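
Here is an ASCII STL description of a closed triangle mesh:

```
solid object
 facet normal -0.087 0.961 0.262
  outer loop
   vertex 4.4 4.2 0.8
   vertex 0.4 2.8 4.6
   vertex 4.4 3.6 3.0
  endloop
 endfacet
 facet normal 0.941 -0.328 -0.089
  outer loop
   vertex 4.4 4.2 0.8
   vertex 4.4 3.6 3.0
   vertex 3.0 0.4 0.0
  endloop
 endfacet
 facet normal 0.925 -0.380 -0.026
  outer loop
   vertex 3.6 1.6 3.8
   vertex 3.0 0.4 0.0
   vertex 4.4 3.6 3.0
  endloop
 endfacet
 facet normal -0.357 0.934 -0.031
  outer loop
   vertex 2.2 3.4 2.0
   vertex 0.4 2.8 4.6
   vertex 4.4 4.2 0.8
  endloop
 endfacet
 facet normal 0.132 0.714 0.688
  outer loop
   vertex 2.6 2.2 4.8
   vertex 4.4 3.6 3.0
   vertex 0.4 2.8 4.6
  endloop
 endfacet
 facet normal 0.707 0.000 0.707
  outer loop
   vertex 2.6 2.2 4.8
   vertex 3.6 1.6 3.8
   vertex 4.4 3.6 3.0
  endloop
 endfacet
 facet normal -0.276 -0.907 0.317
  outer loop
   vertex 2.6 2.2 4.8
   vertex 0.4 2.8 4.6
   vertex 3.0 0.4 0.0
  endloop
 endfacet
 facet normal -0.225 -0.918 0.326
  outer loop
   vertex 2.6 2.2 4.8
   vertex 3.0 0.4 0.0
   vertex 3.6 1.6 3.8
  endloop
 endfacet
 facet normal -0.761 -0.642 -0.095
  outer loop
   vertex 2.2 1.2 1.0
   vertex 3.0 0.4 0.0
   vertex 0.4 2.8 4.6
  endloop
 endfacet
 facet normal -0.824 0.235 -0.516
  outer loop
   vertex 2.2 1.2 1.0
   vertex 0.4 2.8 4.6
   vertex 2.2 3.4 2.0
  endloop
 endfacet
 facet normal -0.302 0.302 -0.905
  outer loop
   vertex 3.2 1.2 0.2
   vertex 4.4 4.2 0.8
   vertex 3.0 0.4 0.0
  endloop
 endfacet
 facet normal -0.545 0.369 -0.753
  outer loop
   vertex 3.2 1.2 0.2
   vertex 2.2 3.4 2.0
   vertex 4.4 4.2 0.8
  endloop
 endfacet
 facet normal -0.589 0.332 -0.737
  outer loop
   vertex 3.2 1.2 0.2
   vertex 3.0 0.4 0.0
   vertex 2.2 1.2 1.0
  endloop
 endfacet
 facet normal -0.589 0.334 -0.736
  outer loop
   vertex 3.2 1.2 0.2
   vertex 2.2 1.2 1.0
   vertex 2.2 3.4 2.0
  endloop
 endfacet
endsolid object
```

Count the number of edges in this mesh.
21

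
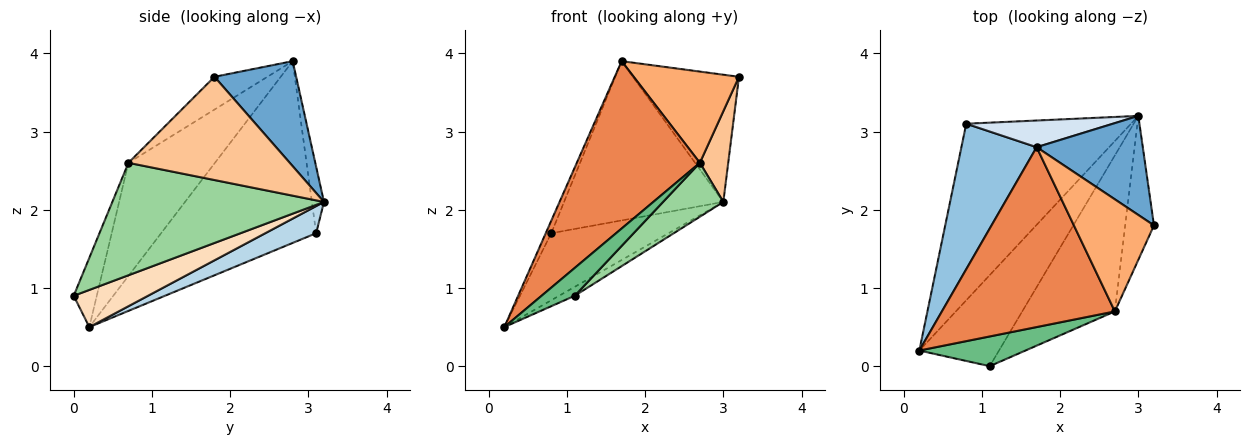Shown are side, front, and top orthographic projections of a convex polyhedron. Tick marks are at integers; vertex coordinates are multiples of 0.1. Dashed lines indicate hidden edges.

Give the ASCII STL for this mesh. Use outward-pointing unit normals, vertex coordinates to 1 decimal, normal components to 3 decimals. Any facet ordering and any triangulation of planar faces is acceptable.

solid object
 facet normal 0.519 0.674 0.525
  outer loop
   vertex 3.0 3.2 2.1
   vertex 1.7 2.8 3.9
   vertex 3.2 1.8 3.7
  endloop
 endfacet
 facet normal -0.923 0.033 0.382
  outer loop
   vertex 0.8 3.1 1.7
   vertex 0.2 0.2 0.5
   vertex 1.7 2.8 3.9
  endloop
 endfacet
 facet normal 0.152 0.351 -0.924
  outer loop
   vertex 0.8 3.1 1.7
   vertex 3.0 3.2 2.1
   vertex 0.2 0.2 0.5
  endloop
 endfacet
 facet normal -0.075 0.984 0.165
  outer loop
   vertex 0.8 3.1 1.7
   vertex 1.7 2.8 3.9
   vertex 3.0 3.2 2.1
  endloop
 endfacet
 facet normal -0.432 -0.614 0.660
  outer loop
   vertex 2.7 0.7 2.6
   vertex 1.7 2.8 3.9
   vertex 0.2 0.2 0.5
  endloop
 endfacet
 facet normal -0.303 -0.602 0.739
  outer loop
   vertex 2.7 0.7 2.6
   vertex 3.2 1.8 3.7
   vertex 1.7 2.8 3.9
  endloop
 endfacet
 facet normal 0.950 -0.167 -0.265
  outer loop
   vertex 2.7 0.7 2.6
   vertex 3.0 3.2 2.1
   vertex 3.2 1.8 3.7
  endloop
 endfacet
 facet normal 0.421 0.089 -0.903
  outer loop
   vertex 1.1 0.0 0.9
   vertex 0.2 0.2 0.5
   vertex 3.0 3.2 2.1
  endloop
 endfacet
 facet normal -0.430 -0.617 0.659
  outer loop
   vertex 1.1 0.0 0.9
   vertex 2.7 0.7 2.6
   vertex 0.2 0.2 0.5
  endloop
 endfacet
 facet normal 0.754 -0.215 -0.621
  outer loop
   vertex 1.1 0.0 0.9
   vertex 3.0 3.2 2.1
   vertex 2.7 0.7 2.6
  endloop
 endfacet
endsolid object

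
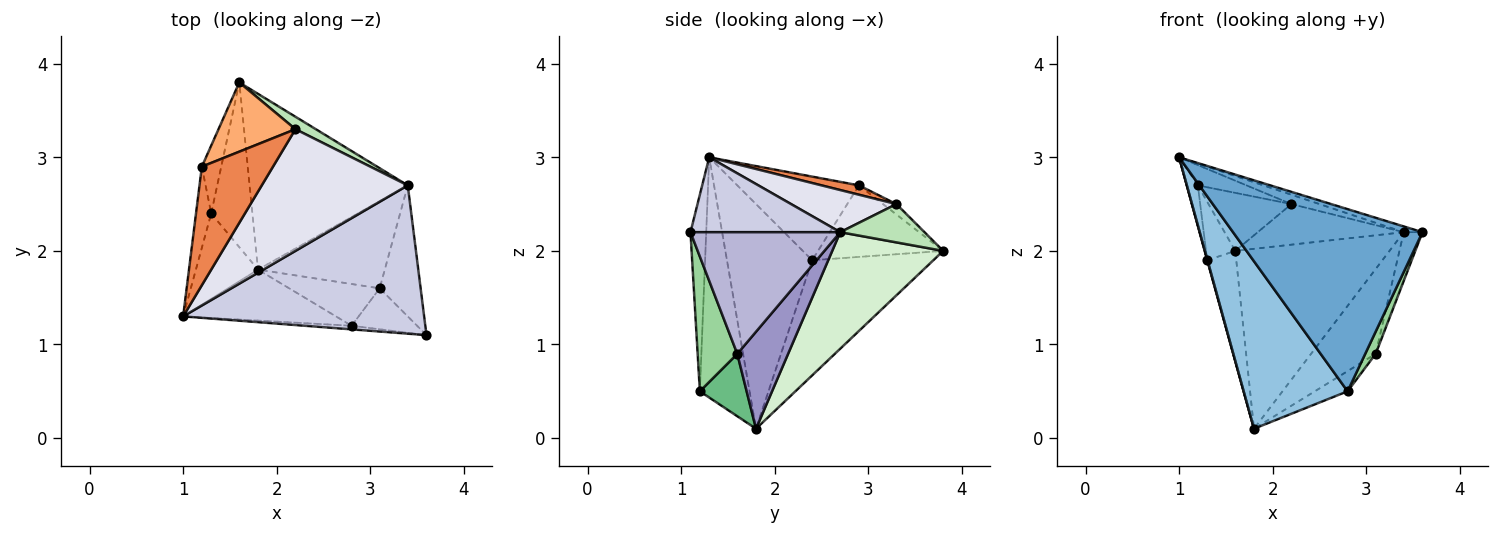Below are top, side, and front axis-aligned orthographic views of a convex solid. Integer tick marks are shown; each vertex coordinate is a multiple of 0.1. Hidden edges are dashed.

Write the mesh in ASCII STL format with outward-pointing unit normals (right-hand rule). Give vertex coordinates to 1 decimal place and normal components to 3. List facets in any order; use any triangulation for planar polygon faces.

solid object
 facet normal -0.083 -0.996 -0.020
  outer loop
   vertex 2.8 1.2 0.5
   vertex 3.6 1.1 2.2
   vertex 1.0 1.3 3.0
  endloop
 endfacet
 facet normal -0.416 -0.870 -0.265
  outer loop
   vertex 2.8 1.2 0.5
   vertex 1.0 1.3 3.0
   vertex 1.8 1.8 0.1
  endloop
 endfacet
 facet normal -0.964 -0.004 -0.267
  outer loop
   vertex 1.3 2.4 1.9
   vertex 1.8 1.8 0.1
   vertex 1.0 1.3 3.0
  endloop
 endfacet
 facet normal -0.918 0.220 -0.329
  outer loop
   vertex 1.3 2.4 1.9
   vertex 1.6 3.8 2.0
   vertex 1.8 1.8 0.1
  endloop
 endfacet
 facet normal 0.129 0.167 0.977
  outer loop
   vertex 1.2 2.9 2.7
   vertex 1.0 1.3 3.0
   vertex 2.2 3.3 2.5
  endloop
 endfacet
 facet normal -0.103 0.639 0.762
  outer loop
   vertex 1.2 2.9 2.7
   vertex 2.2 3.3 2.5
   vertex 1.6 3.8 2.0
  endloop
 endfacet
 facet normal -0.980 0.089 -0.178
  outer loop
   vertex 1.2 2.9 2.7
   vertex 1.3 2.4 1.9
   vertex 1.0 1.3 3.0
  endloop
 endfacet
 facet normal -0.942 0.220 -0.255
  outer loop
   vertex 1.2 2.9 2.7
   vertex 1.6 3.8 2.0
   vertex 1.3 2.4 1.9
  endloop
 endfacet
 facet normal 0.528 0.369 -0.765
  outer loop
   vertex 3.1 1.6 0.9
   vertex 2.8 1.2 0.5
   vertex 1.8 1.8 0.1
  endloop
 endfacet
 facet normal 0.875 -0.231 -0.425
  outer loop
   vertex 3.1 1.6 0.9
   vertex 3.6 1.1 2.2
   vertex 2.8 1.2 0.5
  endloop
 endfacet
 facet normal 0.483 0.837 0.258
  outer loop
   vertex 3.4 2.7 2.2
   vertex 1.6 3.8 2.0
   vertex 2.2 3.3 2.5
  endloop
 endfacet
 facet normal 0.458 0.636 -0.621
  outer loop
   vertex 3.4 2.7 2.2
   vertex 1.8 1.8 0.1
   vertex 1.6 3.8 2.0
  endloop
 endfacet
 facet normal 0.481 0.612 -0.628
  outer loop
   vertex 3.4 2.7 2.2
   vertex 3.1 1.6 0.9
   vertex 1.8 1.8 0.1
  endloop
 endfacet
 facet normal 0.941 0.118 -0.317
  outer loop
   vertex 3.4 2.7 2.2
   vertex 3.6 1.1 2.2
   vertex 3.1 1.6 0.9
  endloop
 endfacet
 facet normal 0.296 0.037 0.954
  outer loop
   vertex 3.4 2.7 2.2
   vertex 1.0 1.3 3.0
   vertex 3.6 1.1 2.2
  endloop
 endfacet
 facet normal 0.276 0.074 0.958
  outer loop
   vertex 3.4 2.7 2.2
   vertex 2.2 3.3 2.5
   vertex 1.0 1.3 3.0
  endloop
 endfacet
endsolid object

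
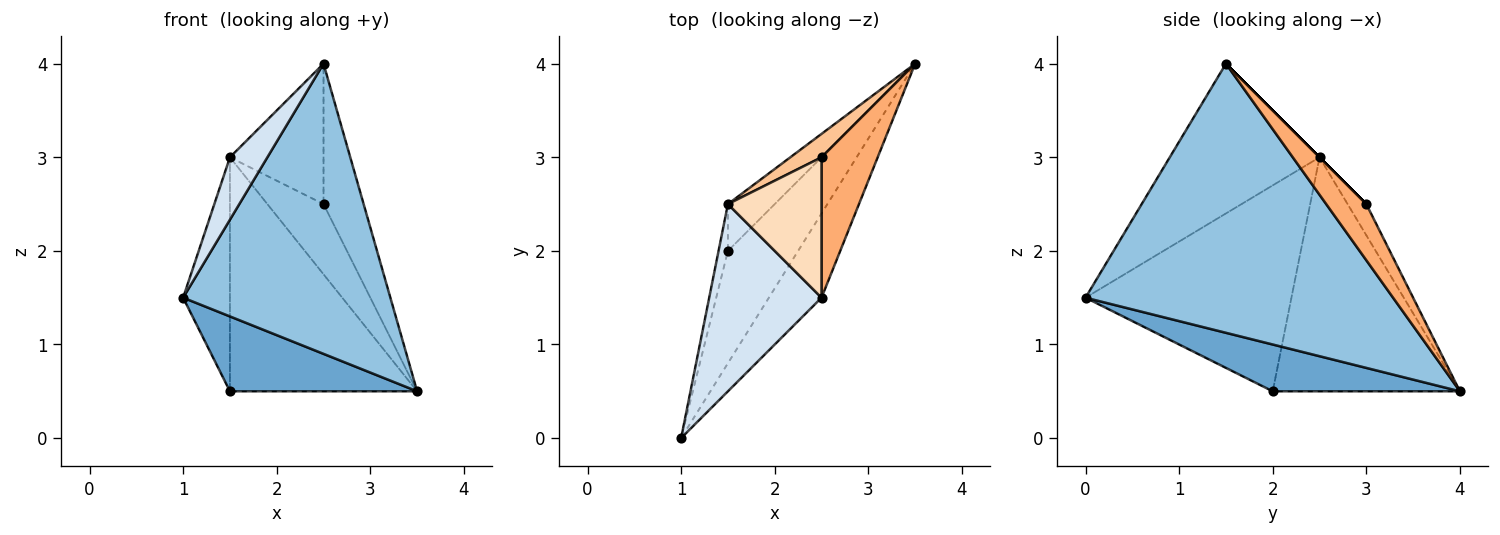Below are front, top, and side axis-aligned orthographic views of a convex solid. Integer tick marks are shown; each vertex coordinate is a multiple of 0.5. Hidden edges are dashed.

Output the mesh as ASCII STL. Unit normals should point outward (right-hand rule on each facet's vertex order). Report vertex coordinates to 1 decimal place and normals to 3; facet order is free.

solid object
 facet normal 0.485 -0.485 -0.728
  outer loop
   vertex 1.5 2.0 0.5
   vertex 3.5 4.0 0.5
   vertex 1.0 0.0 1.5
  endloop
 endfacet
 facet normal 0.819 -0.552 -0.160
  outer loop
   vertex 2.5 1.5 4.0
   vertex 1.0 0.0 1.5
   vertex 3.5 4.0 0.5
  endloop
 endfacet
 facet normal -0.974 0.221 -0.044
  outer loop
   vertex 1.5 2.5 3.0
   vertex 1.5 2.0 0.5
   vertex 1.0 0.0 1.5
  endloop
 endfacet
 facet normal -0.784 -0.196 0.588
  outer loop
   vertex 1.5 2.5 3.0
   vertex 1.0 0.0 1.5
   vertex 2.5 1.5 4.0
  endloop
 endfacet
 facet normal -0.700 0.700 -0.140
  outer loop
   vertex 1.5 2.5 3.0
   vertex 3.5 4.0 0.5
   vertex 1.5 2.0 0.5
  endloop
 endfacet
 facet normal 0.577 0.577 0.577
  outer loop
   vertex 2.5 3.0 2.5
   vertex 2.5 1.5 4.0
   vertex 3.5 4.0 0.5
  endloop
 endfacet
 facet normal -0.302 0.905 0.302
  outer loop
   vertex 2.5 3.0 2.5
   vertex 3.5 4.0 0.5
   vertex 1.5 2.5 3.0
  endloop
 endfacet
 facet normal 0.000 0.707 0.707
  outer loop
   vertex 2.5 3.0 2.5
   vertex 1.5 2.5 3.0
   vertex 2.5 1.5 4.0
  endloop
 endfacet
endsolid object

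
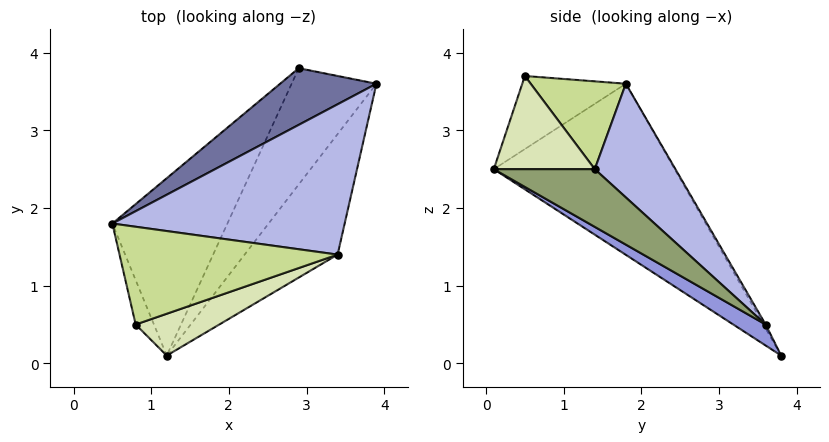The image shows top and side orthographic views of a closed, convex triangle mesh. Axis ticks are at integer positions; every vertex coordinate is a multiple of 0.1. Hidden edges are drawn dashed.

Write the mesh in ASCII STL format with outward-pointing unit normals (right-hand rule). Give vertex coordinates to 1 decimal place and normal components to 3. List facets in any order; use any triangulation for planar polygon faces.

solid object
 facet normal -0.020 0.874 0.486
  outer loop
   vertex 2.9 3.8 0.1
   vertex 0.5 1.8 3.6
   vertex 3.9 3.6 0.5
  endloop
 endfacet
 facet normal -0.830 0.019 -0.558
  outer loop
   vertex 2.9 3.8 0.1
   vertex 1.2 0.1 2.5
   vertex 0.5 1.8 3.6
  endloop
 endfacet
 facet normal 0.193 -0.595 -0.780
  outer loop
   vertex 2.9 3.8 0.1
   vertex 3.9 3.6 0.5
   vertex 1.2 0.1 2.5
  endloop
 endfacet
 facet normal 0.357 0.583 0.730
  outer loop
   vertex 3.4 1.4 2.5
   vertex 3.9 3.6 0.5
   vertex 0.5 1.8 3.6
  endloop
 endfacet
 facet normal 0.393 -0.666 -0.634
  outer loop
   vertex 3.4 1.4 2.5
   vertex 1.2 0.1 2.5
   vertex 3.9 3.6 0.5
  endloop
 endfacet
 facet normal -0.943 -0.236 -0.236
  outer loop
   vertex 0.8 0.5 3.7
   vertex 0.5 1.8 3.6
   vertex 1.2 0.1 2.5
  endloop
 endfacet
 facet normal 0.369 0.156 0.916
  outer loop
   vertex 0.8 0.5 3.7
   vertex 3.4 1.4 2.5
   vertex 0.5 1.8 3.6
  endloop
 endfacet
 facet normal 0.463 -0.783 0.415
  outer loop
   vertex 0.8 0.5 3.7
   vertex 1.2 0.1 2.5
   vertex 3.4 1.4 2.5
  endloop
 endfacet
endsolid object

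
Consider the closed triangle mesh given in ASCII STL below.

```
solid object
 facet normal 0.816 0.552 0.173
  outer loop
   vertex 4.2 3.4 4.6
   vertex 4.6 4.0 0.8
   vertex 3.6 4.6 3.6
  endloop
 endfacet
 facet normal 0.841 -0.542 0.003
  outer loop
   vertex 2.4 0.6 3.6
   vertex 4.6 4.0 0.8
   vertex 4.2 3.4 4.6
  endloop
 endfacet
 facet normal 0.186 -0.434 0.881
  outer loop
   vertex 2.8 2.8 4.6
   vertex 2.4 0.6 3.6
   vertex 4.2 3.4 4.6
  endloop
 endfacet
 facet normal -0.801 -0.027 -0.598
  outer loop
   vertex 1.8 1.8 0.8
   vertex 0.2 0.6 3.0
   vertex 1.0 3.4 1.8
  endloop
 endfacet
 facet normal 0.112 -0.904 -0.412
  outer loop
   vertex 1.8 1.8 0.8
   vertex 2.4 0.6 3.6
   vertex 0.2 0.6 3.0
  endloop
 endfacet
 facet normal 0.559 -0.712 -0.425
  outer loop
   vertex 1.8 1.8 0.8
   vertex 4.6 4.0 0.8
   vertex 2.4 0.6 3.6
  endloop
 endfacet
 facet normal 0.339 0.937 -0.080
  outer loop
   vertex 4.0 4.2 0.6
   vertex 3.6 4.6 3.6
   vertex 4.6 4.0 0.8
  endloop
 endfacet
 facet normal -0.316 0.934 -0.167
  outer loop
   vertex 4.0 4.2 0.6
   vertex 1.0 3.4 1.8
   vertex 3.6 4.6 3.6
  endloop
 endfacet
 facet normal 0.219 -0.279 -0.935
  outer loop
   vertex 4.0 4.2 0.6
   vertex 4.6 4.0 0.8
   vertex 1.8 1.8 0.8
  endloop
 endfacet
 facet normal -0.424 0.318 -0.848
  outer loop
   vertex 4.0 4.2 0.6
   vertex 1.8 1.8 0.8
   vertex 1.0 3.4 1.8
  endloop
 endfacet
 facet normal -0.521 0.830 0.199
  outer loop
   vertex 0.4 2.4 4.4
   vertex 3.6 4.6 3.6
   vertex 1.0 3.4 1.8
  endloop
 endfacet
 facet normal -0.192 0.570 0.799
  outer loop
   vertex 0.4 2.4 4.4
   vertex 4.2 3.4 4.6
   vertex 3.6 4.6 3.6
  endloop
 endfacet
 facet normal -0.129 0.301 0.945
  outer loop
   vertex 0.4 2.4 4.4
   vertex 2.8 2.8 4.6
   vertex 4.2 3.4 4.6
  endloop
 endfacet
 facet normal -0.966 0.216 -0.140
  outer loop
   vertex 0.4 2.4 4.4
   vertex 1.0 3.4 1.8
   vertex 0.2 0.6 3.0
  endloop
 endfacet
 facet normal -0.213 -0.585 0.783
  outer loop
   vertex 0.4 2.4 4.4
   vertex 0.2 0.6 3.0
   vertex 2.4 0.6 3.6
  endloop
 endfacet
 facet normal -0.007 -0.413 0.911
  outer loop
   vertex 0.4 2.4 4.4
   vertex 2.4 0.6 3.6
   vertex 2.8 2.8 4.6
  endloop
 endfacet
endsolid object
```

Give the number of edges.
24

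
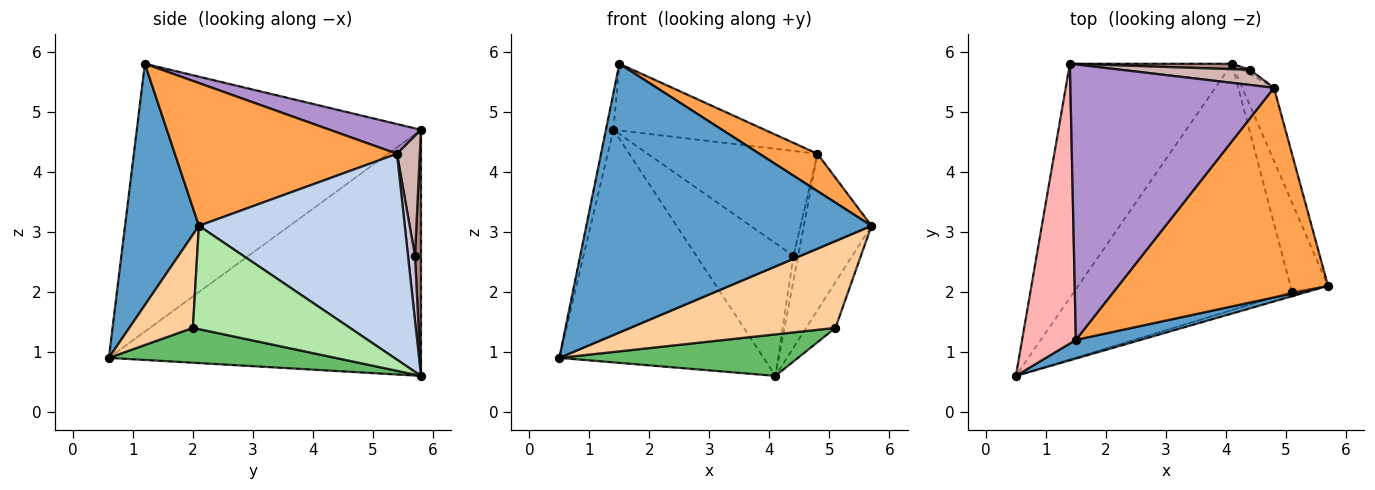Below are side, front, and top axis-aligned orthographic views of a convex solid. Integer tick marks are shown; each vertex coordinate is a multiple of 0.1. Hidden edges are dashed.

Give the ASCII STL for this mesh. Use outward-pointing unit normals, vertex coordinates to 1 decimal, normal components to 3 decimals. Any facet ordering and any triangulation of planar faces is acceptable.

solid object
 facet normal 0.250 -0.966 0.067
  outer loop
   vertex 1.5 1.2 5.8
   vertex 0.5 0.6 0.9
   vertex 5.7 2.1 3.1
  endloop
 endfacet
 facet normal 0.940 0.309 -0.144
  outer loop
   vertex 4.8 5.4 4.3
   vertex 5.7 2.1 3.1
   vertex 4.1 5.8 0.6
  endloop
 endfacet
 facet normal 0.557 -0.145 0.818
  outer loop
   vertex 4.8 5.4 4.3
   vertex 1.5 1.2 5.8
   vertex 5.7 2.1 3.1
  endloop
 endfacet
 facet normal 0.296 -0.954 -0.048
  outer loop
   vertex 5.1 2.0 1.4
   vertex 5.7 2.1 3.1
   vertex 0.5 0.6 0.9
  endloop
 endfacet
 facet normal 0.156 -0.164 -0.974
  outer loop
   vertex 5.1 2.0 1.4
   vertex 0.5 0.6 0.9
   vertex 4.1 5.8 0.6
  endloop
 endfacet
 facet normal 0.926 0.173 -0.337
  outer loop
   vertex 5.1 2.0 1.4
   vertex 4.1 5.8 0.6
   vertex 5.7 2.1 3.1
  endloop
 endfacet
 facet normal -0.733 0.480 -0.483
  outer loop
   vertex 1.4 5.8 4.7
   vertex 4.1 5.8 0.6
   vertex 0.5 0.6 0.9
  endloop
 endfacet
 facet normal -0.980 0.026 0.197
  outer loop
   vertex 1.4 5.8 4.7
   vertex 0.5 0.6 0.9
   vertex 1.5 1.2 5.8
  endloop
 endfacet
 facet normal 0.141 0.233 0.962
  outer loop
   vertex 1.4 5.8 4.7
   vertex 1.5 1.2 5.8
   vertex 4.8 5.4 4.3
  endloop
 endfacet
 facet normal 0.825 0.557 -0.096
  outer loop
   vertex 4.4 5.7 2.6
   vertex 4.8 5.4 4.3
   vertex 4.1 5.8 0.6
  endloop
 endfacet
 facet normal 0.062 0.997 0.041
  outer loop
   vertex 4.4 5.7 2.6
   vertex 4.1 5.8 0.6
   vertex 1.4 5.8 4.7
  endloop
 endfacet
 facet normal 0.132 0.981 0.142
  outer loop
   vertex 4.4 5.7 2.6
   vertex 1.4 5.8 4.7
   vertex 4.8 5.4 4.3
  endloop
 endfacet
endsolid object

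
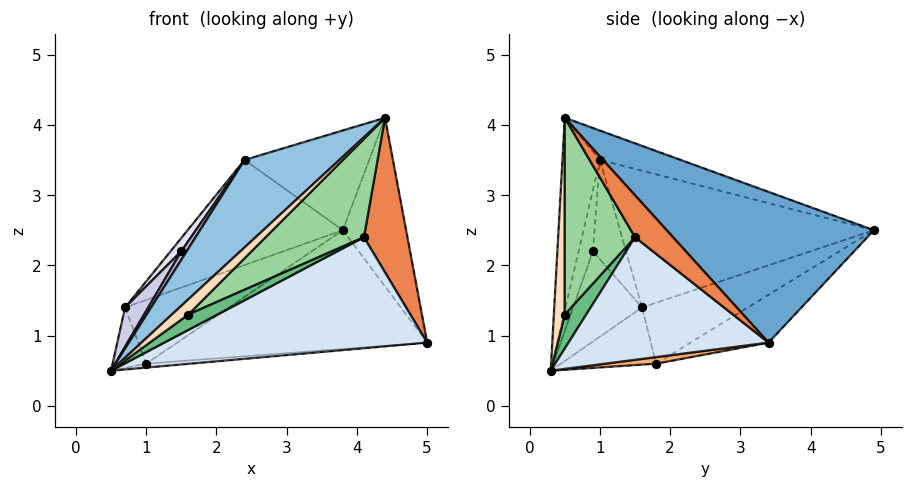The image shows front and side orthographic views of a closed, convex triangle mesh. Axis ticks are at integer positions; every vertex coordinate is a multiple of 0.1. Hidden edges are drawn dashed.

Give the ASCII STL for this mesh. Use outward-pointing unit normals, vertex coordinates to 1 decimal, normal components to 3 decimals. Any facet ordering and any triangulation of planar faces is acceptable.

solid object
 facet normal 0.874 0.267 0.406
  outer loop
   vertex 3.8 4.9 2.5
   vertex 4.4 0.5 4.1
   vertex 5.0 3.4 0.9
  endloop
 endfacet
 facet normal -0.335 -0.848 0.410
  outer loop
   vertex 2.4 1.0 3.5
   vertex 0.5 0.3 0.5
   vertex 4.4 0.5 4.1
  endloop
 endfacet
 facet normal -0.201 0.310 0.929
  outer loop
   vertex 2.4 1.0 3.5
   vertex 4.4 0.5 4.1
   vertex 3.8 4.9 2.5
  endloop
 endfacet
 facet normal 0.509 -0.669 -0.542
  outer loop
   vertex 4.1 1.5 2.4
   vertex 0.5 0.3 0.5
   vertex 5.0 3.4 0.9
  endloop
 endfacet
 facet normal 0.574 -0.657 -0.488
  outer loop
   vertex 4.1 1.5 2.4
   vertex 5.0 3.4 0.9
   vertex 4.4 0.5 4.1
  endloop
 endfacet
 facet normal 0.056 0.048 -0.997
  outer loop
   vertex 1.0 1.8 0.6
   vertex 5.0 3.4 0.9
   vertex 0.5 0.3 0.5
  endloop
 endfacet
 facet normal -0.199 0.636 -0.745
  outer loop
   vertex 1.0 1.8 0.6
   vertex 3.8 4.9 2.5
   vertex 5.0 3.4 0.9
  endloop
 endfacet
 facet normal 0.485 -0.728 -0.485
  outer loop
   vertex 1.6 0.5 1.3
   vertex 4.4 0.5 4.1
   vertex 0.5 0.3 0.5
  endloop
 endfacet
 facet normal 0.505 -0.687 -0.522
  outer loop
   vertex 1.6 0.5 1.3
   vertex 0.5 0.3 0.5
   vertex 4.1 1.5 2.4
  endloop
 endfacet
 facet normal 0.503 -0.704 -0.503
  outer loop
   vertex 1.6 0.5 1.3
   vertex 4.1 1.5 2.4
   vertex 4.4 0.5 4.1
  endloop
 endfacet
 facet normal -0.653 0.399 0.643
  outer loop
   vertex 0.7 1.6 1.4
   vertex 2.4 1.0 3.5
   vertex 3.8 4.9 2.5
  endloop
 endfacet
 facet normal -0.710 0.698 -0.092
  outer loop
   vertex 0.7 1.6 1.4
   vertex 3.8 4.9 2.5
   vertex 1.0 1.8 0.6
  endloop
 endfacet
 facet normal -0.910 0.321 -0.261
  outer loop
   vertex 0.7 1.6 1.4
   vertex 1.0 1.8 0.6
   vertex 0.5 0.3 0.5
  endloop
 endfacet
 facet normal -0.776 -0.292 0.559
  outer loop
   vertex 1.5 0.9 2.2
   vertex 0.5 0.3 0.5
   vertex 2.4 1.0 3.5
  endloop
 endfacet
 facet normal -0.788 -0.264 0.557
  outer loop
   vertex 1.5 0.9 2.2
   vertex 0.7 1.6 1.4
   vertex 0.5 0.3 0.5
  endloop
 endfacet
 facet normal -0.786 -0.254 0.564
  outer loop
   vertex 1.5 0.9 2.2
   vertex 2.4 1.0 3.5
   vertex 0.7 1.6 1.4
  endloop
 endfacet
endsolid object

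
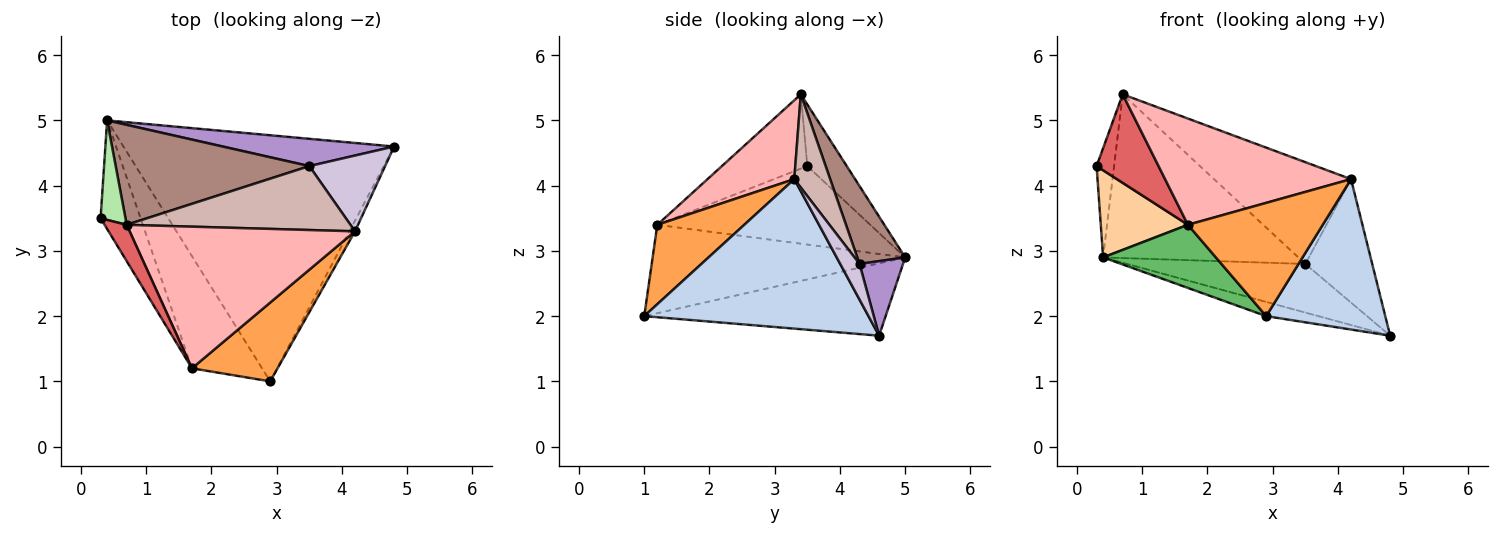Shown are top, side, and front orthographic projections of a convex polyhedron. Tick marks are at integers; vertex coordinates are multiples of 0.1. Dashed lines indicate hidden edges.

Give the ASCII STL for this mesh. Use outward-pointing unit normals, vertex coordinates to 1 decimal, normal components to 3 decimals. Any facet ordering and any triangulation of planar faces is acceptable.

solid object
 facet normal -0.258 0.056 -0.965
  outer loop
   vertex 0.4 5.0 2.9
   vertex 4.8 4.6 1.7
   vertex 2.9 1.0 2.0
  endloop
 endfacet
 facet normal 0.883 -0.469 -0.033
  outer loop
   vertex 4.2 3.3 4.1
   vertex 2.9 1.0 2.0
   vertex 4.8 4.6 1.7
  endloop
 endfacet
 facet normal 0.468 -0.725 0.505
  outer loop
   vertex 1.7 1.2 3.4
   vertex 2.9 1.0 2.0
   vertex 4.2 3.3 4.1
  endloop
 endfacet
 facet normal -0.837 -0.342 -0.427
  outer loop
   vertex 1.7 1.2 3.4
   vertex 0.3 3.5 4.3
   vertex 0.4 5.0 2.9
  endloop
 endfacet
 facet normal -0.739 -0.330 -0.587
  outer loop
   vertex 1.7 1.2 3.4
   vertex 0.4 5.0 2.9
   vertex 2.9 1.0 2.0
  endloop
 endfacet
 facet normal -0.857 0.380 0.346
  outer loop
   vertex 0.7 3.4 5.4
   vertex 0.4 5.0 2.9
   vertex 0.3 3.5 4.3
  endloop
 endfacet
 facet normal -0.787 -0.571 0.234
  outer loop
   vertex 0.7 3.4 5.4
   vertex 0.3 3.5 4.3
   vertex 1.7 1.2 3.4
  endloop
 endfacet
 facet normal 0.270 -0.578 0.770
  outer loop
   vertex 0.7 3.4 5.4
   vertex 1.7 1.2 3.4
   vertex 4.2 3.3 4.1
  endloop
 endfacet
 facet normal 0.208 0.853 0.479
  outer loop
   vertex 3.5 4.3 2.8
   vertex 4.8 4.6 1.7
   vertex 0.4 5.0 2.9
  endloop
 endfacet
 facet normal 0.239 0.828 0.508
  outer loop
   vertex 3.5 4.3 2.8
   vertex 4.2 3.3 4.1
   vertex 4.8 4.6 1.7
  endloop
 endfacet
 facet normal 0.205 0.835 0.510
  outer loop
   vertex 3.5 4.3 2.8
   vertex 0.4 5.0 2.9
   vertex 0.7 3.4 5.4
  endloop
 endfacet
 facet normal 0.217 0.827 0.519
  outer loop
   vertex 3.5 4.3 2.8
   vertex 0.7 3.4 5.4
   vertex 4.2 3.3 4.1
  endloop
 endfacet
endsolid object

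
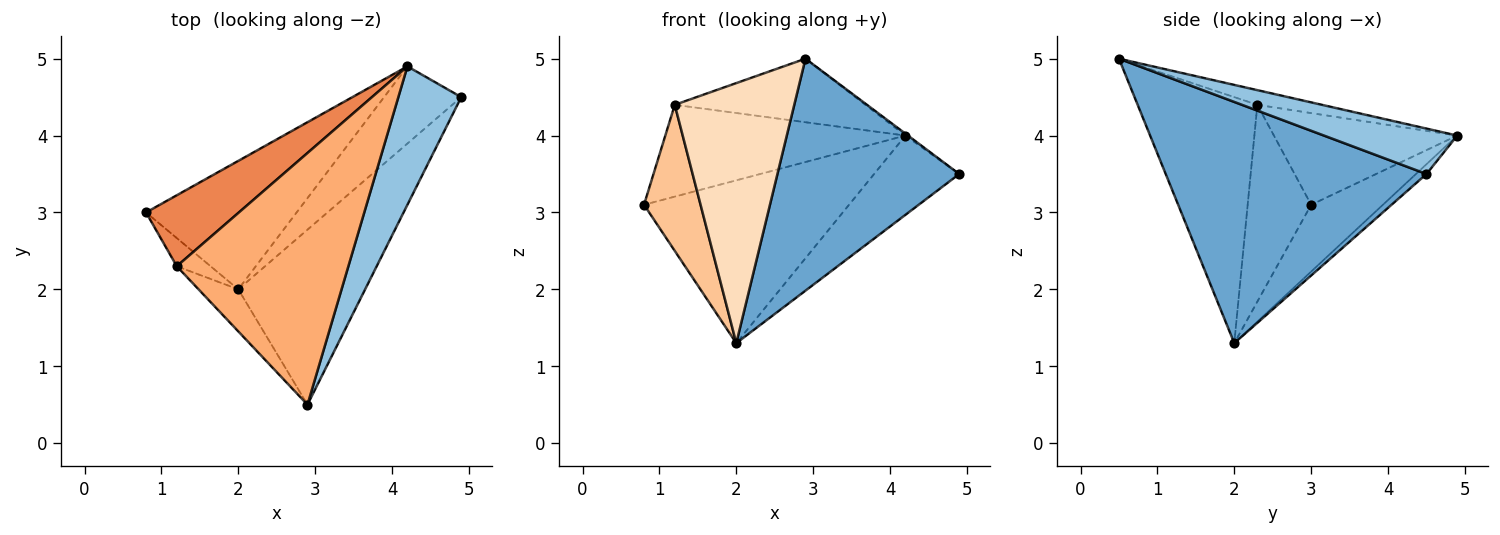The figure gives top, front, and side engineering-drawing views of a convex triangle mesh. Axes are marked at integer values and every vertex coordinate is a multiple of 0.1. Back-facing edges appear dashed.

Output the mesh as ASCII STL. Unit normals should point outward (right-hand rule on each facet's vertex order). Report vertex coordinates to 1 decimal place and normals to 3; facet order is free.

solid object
 facet normal 0.753 -0.525 -0.396
  outer loop
   vertex 2.0 2.0 1.3
   vertex 4.9 4.5 3.5
   vertex 2.9 0.5 5.0
  endloop
 endfacet
 facet normal 0.585 0.011 0.811
  outer loop
   vertex 4.2 4.9 4.0
   vertex 2.9 0.5 5.0
   vertex 4.9 4.5 3.5
  endloop
 endfacet
 facet normal -0.265 0.757 -0.597
  outer loop
   vertex 4.2 4.9 4.0
   vertex 2.0 2.0 1.3
   vertex 0.8 3.0 3.1
  endloop
 endfacet
 facet normal -0.088 0.714 -0.695
  outer loop
   vertex 4.2 4.9 4.0
   vertex 4.9 4.5 3.5
   vertex 2.0 2.0 1.3
  endloop
 endfacet
 facet normal -0.517 0.677 0.524
  outer loop
   vertex 1.2 2.3 4.4
   vertex 4.2 4.9 4.0
   vertex 0.8 3.0 3.1
  endloop
 endfacet
 facet normal -0.083 0.244 0.966
  outer loop
   vertex 1.2 2.3 4.4
   vertex 2.9 0.5 5.0
   vertex 4.2 4.9 4.0
  endloop
 endfacet
 facet normal -0.741 -0.660 -0.127
  outer loop
   vertex 1.2 2.3 4.4
   vertex 0.8 3.0 3.1
   vertex 2.0 2.0 1.3
  endloop
 endfacet
 facet normal -0.703 -0.702 -0.114
  outer loop
   vertex 1.2 2.3 4.4
   vertex 2.0 2.0 1.3
   vertex 2.9 0.5 5.0
  endloop
 endfacet
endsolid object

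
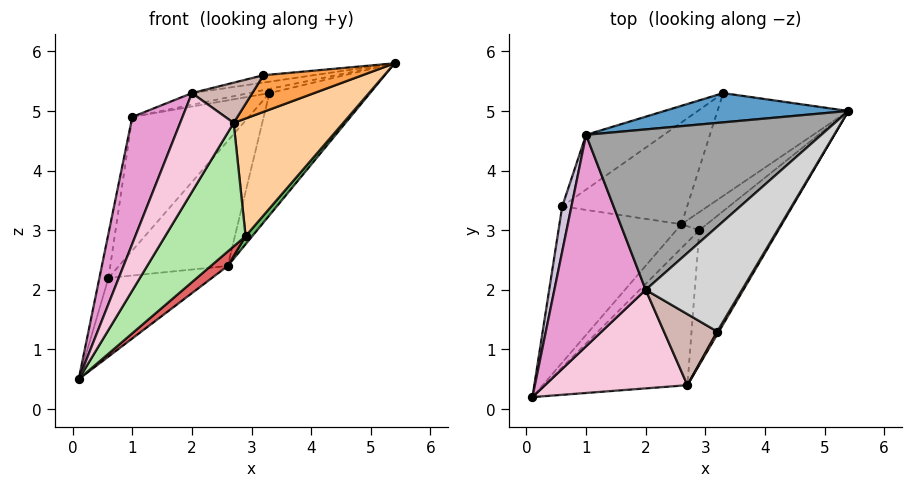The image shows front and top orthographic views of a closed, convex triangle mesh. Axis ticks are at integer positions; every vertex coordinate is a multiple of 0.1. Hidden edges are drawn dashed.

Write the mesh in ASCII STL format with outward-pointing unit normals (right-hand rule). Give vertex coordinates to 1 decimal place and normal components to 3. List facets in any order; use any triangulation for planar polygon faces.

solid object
 facet normal -0.211 0.139 0.968
  outer loop
   vertex 1.0 4.6 4.9
   vertex 5.4 5.0 5.8
   vertex 3.3 5.3 5.3
  endloop
 endfacet
 facet normal 0.254 0.740 -0.623
  outer loop
   vertex 2.6 3.1 2.4
   vertex 3.3 5.3 5.3
   vertex 5.4 5.0 5.8
  endloop
 endfacet
 facet normal 0.858 -0.512 0.040
  outer loop
   vertex 3.2 1.3 5.6
   vertex 2.7 0.4 4.8
   vertex 5.4 5.0 5.8
  endloop
 endfacet
 facet normal 0.814 -0.382 -0.438
  outer loop
   vertex 2.9 3.0 2.9
   vertex 5.4 5.0 5.8
   vertex 2.7 0.4 4.8
  endloop
 endfacet
 facet normal 0.811 -0.239 -0.534
  outer loop
   vertex 2.9 3.0 2.9
   vertex 2.6 3.1 2.4
   vertex 5.4 5.0 5.8
  endloop
 endfacet
 facet normal 0.793 -0.398 -0.461
  outer loop
   vertex 2.9 3.0 2.9
   vertex 2.7 0.4 4.8
   vertex 0.1 0.2 0.5
  endloop
 endfacet
 facet normal 0.781 -0.324 -0.534
  outer loop
   vertex 2.9 3.0 2.9
   vertex 0.1 0.2 0.5
   vertex 2.6 3.1 2.4
  endloop
 endfacet
 facet normal -0.211 0.904 -0.371
  outer loop
   vertex 0.6 3.4 2.2
   vertex 1.0 4.6 4.9
   vertex 3.3 5.3 5.3
  endloop
 endfacet
 facet normal 0.177 0.763 -0.622
  outer loop
   vertex 0.6 3.4 2.2
   vertex 3.3 5.3 5.3
   vertex 2.6 3.1 2.4
  endloop
 endfacet
 facet normal -0.990 0.100 0.102
  outer loop
   vertex 0.6 3.4 2.2
   vertex 0.1 0.2 0.5
   vertex 1.0 4.6 4.9
  endloop
 endfacet
 facet normal 0.155 0.445 -0.882
  outer loop
   vertex 0.6 3.4 2.2
   vertex 2.6 3.1 2.4
   vertex 0.1 0.2 0.5
  endloop
 endfacet
 facet normal -0.451 -0.440 0.777
  outer loop
   vertex 2.0 2.0 5.3
   vertex 2.7 0.4 4.8
   vertex 3.2 1.3 5.6
  endloop
 endfacet
 facet normal -0.859 -0.263 0.439
  outer loop
   vertex 2.0 2.0 5.3
   vertex 1.0 4.6 4.9
   vertex 0.1 0.2 0.5
  endloop
 endfacet
 facet normal -0.744 -0.473 0.472
  outer loop
   vertex 2.0 2.0 5.3
   vertex 0.1 0.2 0.5
   vertex 2.7 0.4 4.8
  endloop
 endfacet
 facet normal -0.206 0.071 0.976
  outer loop
   vertex 2.0 2.0 5.3
   vertex 5.4 5.0 5.8
   vertex 1.0 4.6 4.9
  endloop
 endfacet
 facet normal -0.204 0.069 0.977
  outer loop
   vertex 2.0 2.0 5.3
   vertex 3.2 1.3 5.6
   vertex 5.4 5.0 5.8
  endloop
 endfacet
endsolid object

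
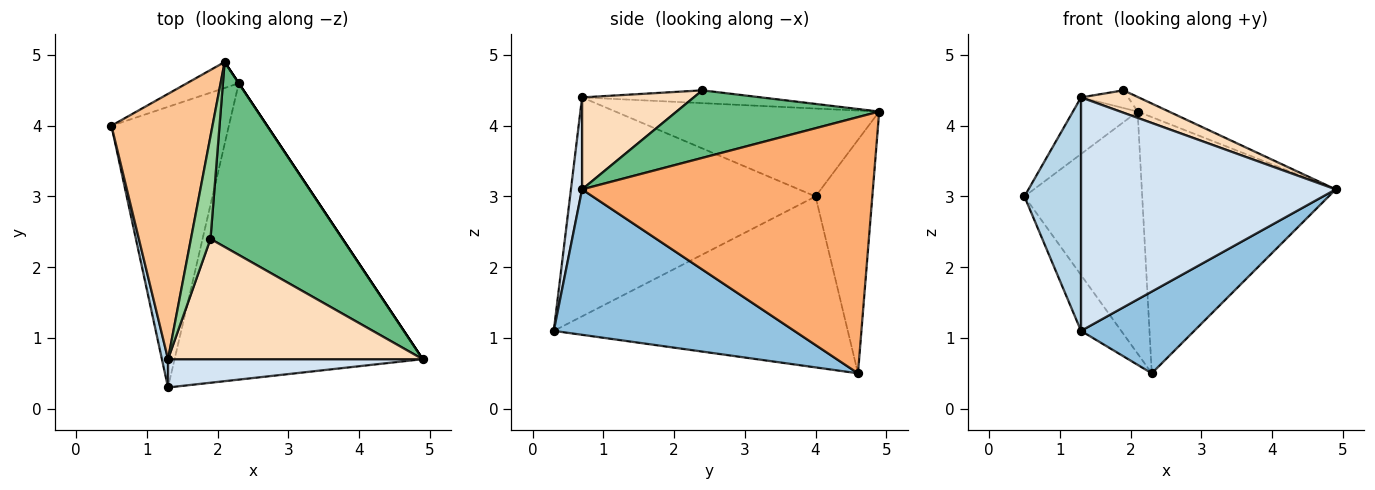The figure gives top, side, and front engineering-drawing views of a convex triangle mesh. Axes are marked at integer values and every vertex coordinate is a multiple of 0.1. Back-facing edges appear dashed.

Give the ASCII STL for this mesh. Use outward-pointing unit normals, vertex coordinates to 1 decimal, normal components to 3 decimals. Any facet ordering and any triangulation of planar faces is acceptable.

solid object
 facet normal -0.819 0.112 -0.563
  outer loop
   vertex 2.3 4.6 0.5
   vertex 1.3 0.3 1.1
   vertex 0.5 4.0 3.0
  endloop
 endfacet
 facet normal 0.492 -0.232 -0.839
  outer loop
   vertex 2.3 4.6 0.5
   vertex 4.9 0.7 3.1
   vertex 1.3 0.3 1.1
  endloop
 endfacet
 facet normal -0.974 -0.225 0.027
  outer loop
   vertex 1.3 0.7 4.4
   vertex 0.5 4.0 3.0
   vertex 1.3 0.3 1.1
  endloop
 endfacet
 facet normal 0.043 -0.992 0.120
  outer loop
   vertex 1.3 0.7 4.4
   vertex 1.3 0.3 1.1
   vertex 4.9 0.7 3.1
  endloop
 endfacet
 facet normal -0.432 0.897 -0.096
  outer loop
   vertex 2.1 4.9 4.2
   vertex 2.3 4.6 0.5
   vertex 0.5 4.0 3.0
  endloop
 endfacet
 facet normal 0.832 0.555 0.000
  outer loop
   vertex 2.1 4.9 4.2
   vertex 4.9 0.7 3.1
   vertex 2.3 4.6 0.5
  endloop
 endfacet
 facet normal -0.648 0.159 0.745
  outer loop
   vertex 2.1 4.9 4.2
   vertex 0.5 4.0 3.0
   vertex 1.3 0.7 4.4
  endloop
 endfacet
 facet normal 0.335 -0.173 0.926
  outer loop
   vertex 1.9 2.4 4.5
   vertex 1.3 0.7 4.4
   vertex 4.9 0.7 3.1
  endloop
 endfacet
 facet normal 0.454 0.070 0.888
  outer loop
   vertex 1.9 2.4 4.5
   vertex 4.9 0.7 3.1
   vertex 2.1 4.9 4.2
  endloop
 endfacet
 facet normal -0.542 0.143 0.828
  outer loop
   vertex 1.9 2.4 4.5
   vertex 2.1 4.9 4.2
   vertex 1.3 0.7 4.4
  endloop
 endfacet
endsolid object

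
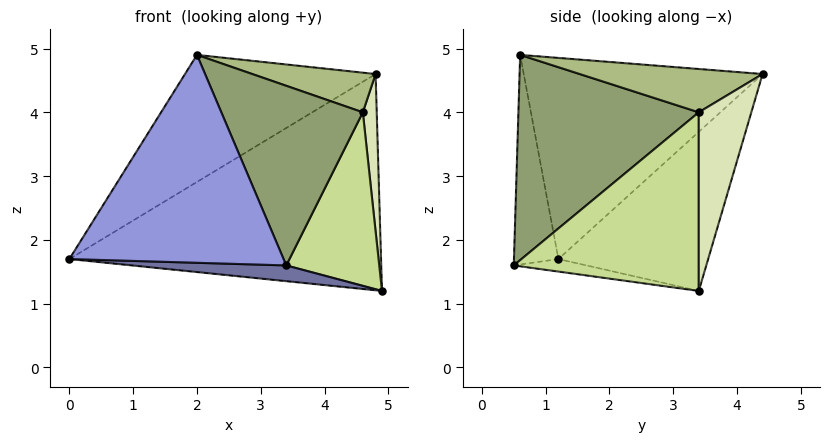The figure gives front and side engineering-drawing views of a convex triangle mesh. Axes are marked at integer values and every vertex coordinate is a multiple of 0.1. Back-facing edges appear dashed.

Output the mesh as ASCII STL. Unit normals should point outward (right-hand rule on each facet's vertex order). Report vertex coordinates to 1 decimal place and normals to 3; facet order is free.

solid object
 facet normal -0.052 -0.110 -0.993
  outer loop
   vertex 3.4 0.5 1.6
   vertex 0.0 1.2 1.7
   vertex 4.9 3.4 1.2
  endloop
 endfacet
 facet normal -0.417 0.868 -0.268
  outer loop
   vertex 4.8 4.4 4.6
   vertex 4.9 3.4 1.2
   vertex 0.0 1.2 1.7
  endloop
 endfacet
 facet normal -0.203 -0.978 -0.056
  outer loop
   vertex 2.0 0.6 4.9
   vertex 0.0 1.2 1.7
   vertex 3.4 0.5 1.6
  endloop
 endfacet
 facet normal -0.669 0.534 0.518
  outer loop
   vertex 2.0 0.6 4.9
   vertex 4.8 4.4 4.6
   vertex 0.0 1.2 1.7
  endloop
 endfacet
 facet normal 0.742 -0.582 0.332
  outer loop
   vertex 4.6 3.4 4.0
   vertex 2.0 0.6 4.9
   vertex 3.4 0.5 1.6
  endloop
 endfacet
 facet normal 0.693 -0.468 0.548
  outer loop
   vertex 4.6 3.4 4.0
   vertex 4.8 4.4 4.6
   vertex 2.0 0.6 4.9
  endloop
 endfacet
 facet normal 0.889 -0.447 0.095
  outer loop
   vertex 4.6 3.4 4.0
   vertex 3.4 0.5 1.6
   vertex 4.9 3.4 1.2
  endloop
 endfacet
 facet normal 0.962 -0.254 0.103
  outer loop
   vertex 4.6 3.4 4.0
   vertex 4.9 3.4 1.2
   vertex 4.8 4.4 4.6
  endloop
 endfacet
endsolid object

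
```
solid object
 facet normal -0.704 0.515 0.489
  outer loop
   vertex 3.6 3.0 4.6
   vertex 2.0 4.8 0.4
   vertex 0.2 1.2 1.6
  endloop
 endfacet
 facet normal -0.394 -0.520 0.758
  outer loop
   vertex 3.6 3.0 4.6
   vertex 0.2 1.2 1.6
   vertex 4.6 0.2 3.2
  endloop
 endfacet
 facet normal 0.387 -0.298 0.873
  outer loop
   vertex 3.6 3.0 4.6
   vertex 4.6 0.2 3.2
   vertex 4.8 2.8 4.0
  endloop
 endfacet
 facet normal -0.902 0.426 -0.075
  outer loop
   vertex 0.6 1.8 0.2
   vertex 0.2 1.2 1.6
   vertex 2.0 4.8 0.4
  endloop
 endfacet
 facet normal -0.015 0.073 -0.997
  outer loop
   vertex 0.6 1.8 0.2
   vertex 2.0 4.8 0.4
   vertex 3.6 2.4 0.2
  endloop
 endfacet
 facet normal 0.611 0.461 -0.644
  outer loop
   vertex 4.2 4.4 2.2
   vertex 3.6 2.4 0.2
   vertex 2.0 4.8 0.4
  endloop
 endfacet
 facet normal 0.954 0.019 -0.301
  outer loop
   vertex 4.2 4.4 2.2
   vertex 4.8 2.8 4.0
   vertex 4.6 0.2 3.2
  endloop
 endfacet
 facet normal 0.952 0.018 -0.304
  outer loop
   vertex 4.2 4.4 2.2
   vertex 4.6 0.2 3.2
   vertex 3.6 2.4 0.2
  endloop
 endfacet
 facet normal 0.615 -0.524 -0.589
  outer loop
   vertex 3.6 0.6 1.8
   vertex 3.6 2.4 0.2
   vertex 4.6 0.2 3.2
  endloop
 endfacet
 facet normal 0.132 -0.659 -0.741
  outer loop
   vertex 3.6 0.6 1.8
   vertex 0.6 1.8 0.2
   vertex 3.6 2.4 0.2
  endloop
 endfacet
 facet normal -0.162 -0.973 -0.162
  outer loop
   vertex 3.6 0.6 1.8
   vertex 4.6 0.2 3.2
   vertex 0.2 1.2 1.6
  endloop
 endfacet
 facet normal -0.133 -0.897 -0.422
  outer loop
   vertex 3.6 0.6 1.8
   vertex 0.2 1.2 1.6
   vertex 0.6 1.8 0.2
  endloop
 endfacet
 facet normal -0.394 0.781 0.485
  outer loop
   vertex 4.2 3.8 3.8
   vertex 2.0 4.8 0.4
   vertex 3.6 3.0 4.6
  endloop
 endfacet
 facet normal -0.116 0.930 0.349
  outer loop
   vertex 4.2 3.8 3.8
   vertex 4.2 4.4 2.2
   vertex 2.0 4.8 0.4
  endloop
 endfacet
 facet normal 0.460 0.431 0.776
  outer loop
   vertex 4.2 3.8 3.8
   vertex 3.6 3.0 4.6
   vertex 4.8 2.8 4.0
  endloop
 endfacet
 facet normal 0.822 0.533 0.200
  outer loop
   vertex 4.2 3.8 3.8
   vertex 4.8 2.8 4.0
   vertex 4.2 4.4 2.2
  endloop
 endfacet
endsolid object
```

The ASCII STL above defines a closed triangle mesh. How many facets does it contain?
16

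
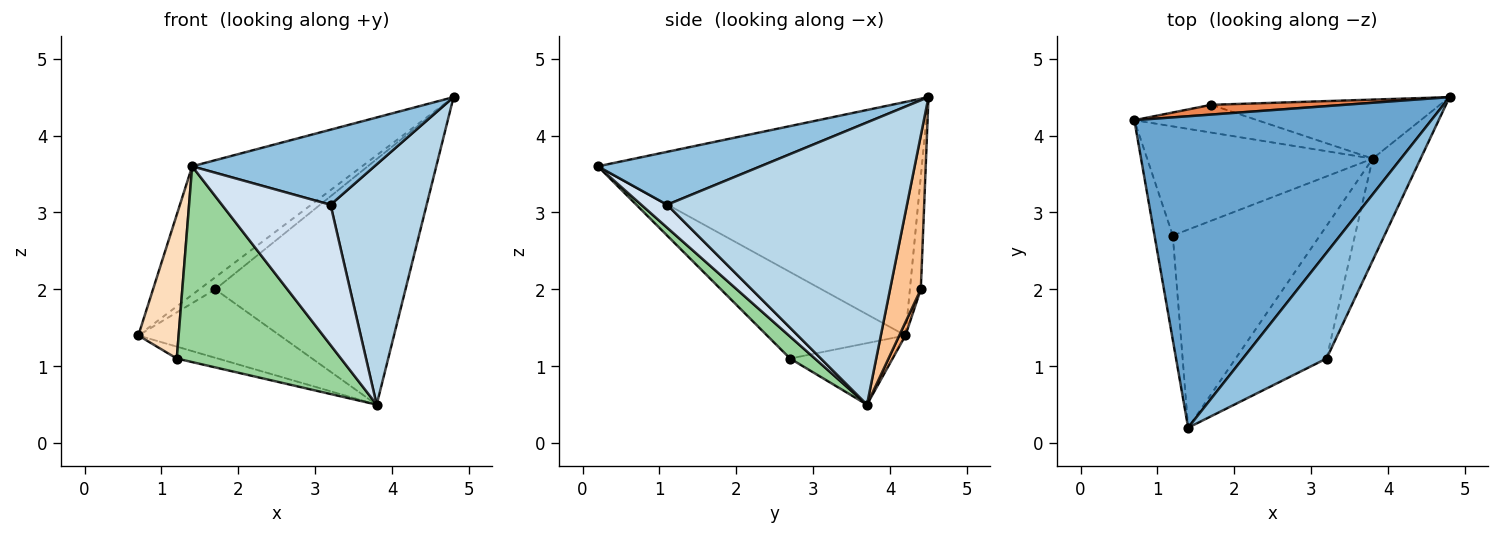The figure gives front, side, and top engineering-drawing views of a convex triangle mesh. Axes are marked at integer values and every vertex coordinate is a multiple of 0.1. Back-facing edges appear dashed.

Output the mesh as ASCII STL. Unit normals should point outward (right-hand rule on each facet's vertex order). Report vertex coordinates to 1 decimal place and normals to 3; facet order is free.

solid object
 facet normal -0.588 0.308 0.748
  outer loop
   vertex 1.4 0.2 3.6
   vertex 4.8 4.5 4.5
   vertex 0.7 4.2 1.4
  endloop
 endfacet
 facet normal 0.458 -0.514 0.725
  outer loop
   vertex 3.2 1.1 3.1
   vertex 4.8 4.5 4.5
   vertex 1.4 0.2 3.6
  endloop
 endfacet
 facet normal 0.917 -0.367 -0.156
  outer loop
   vertex 3.2 1.1 3.1
   vertex 3.8 3.7 0.5
   vertex 4.8 4.5 4.5
  endloop
 endfacet
 facet normal 0.170 -0.716 -0.677
  outer loop
   vertex 3.2 1.1 3.1
   vertex 1.4 0.2 3.6
   vertex 3.8 3.7 0.5
  endloop
 endfacet
 facet normal -0.471 0.685 0.556
  outer loop
   vertex 1.7 4.4 2.0
   vertex 0.7 4.2 1.4
   vertex 4.8 4.5 4.5
  endloop
 endfacet
 facet normal 0.040 0.926 -0.376
  outer loop
   vertex 1.7 4.4 2.0
   vertex 3.8 3.7 0.5
   vertex 0.7 4.2 1.4
  endloop
 endfacet
 facet normal 0.155 0.961 -0.231
  outer loop
   vertex 1.7 4.4 2.0
   vertex 4.8 4.5 4.5
   vertex 3.8 3.7 0.5
  endloop
 endfacet
 facet normal -0.941 -0.274 -0.199
  outer loop
   vertex 1.2 2.7 1.1
   vertex 1.4 0.2 3.6
   vertex 0.7 4.2 1.4
  endloop
 endfacet
 facet normal -0.262 0.105 -0.959
  outer loop
   vertex 1.2 2.7 1.1
   vertex 0.7 4.2 1.4
   vertex 3.8 3.7 0.5
  endloop
 endfacet
 facet normal 0.106 -0.699 -0.707
  outer loop
   vertex 1.2 2.7 1.1
   vertex 3.8 3.7 0.5
   vertex 1.4 0.2 3.6
  endloop
 endfacet
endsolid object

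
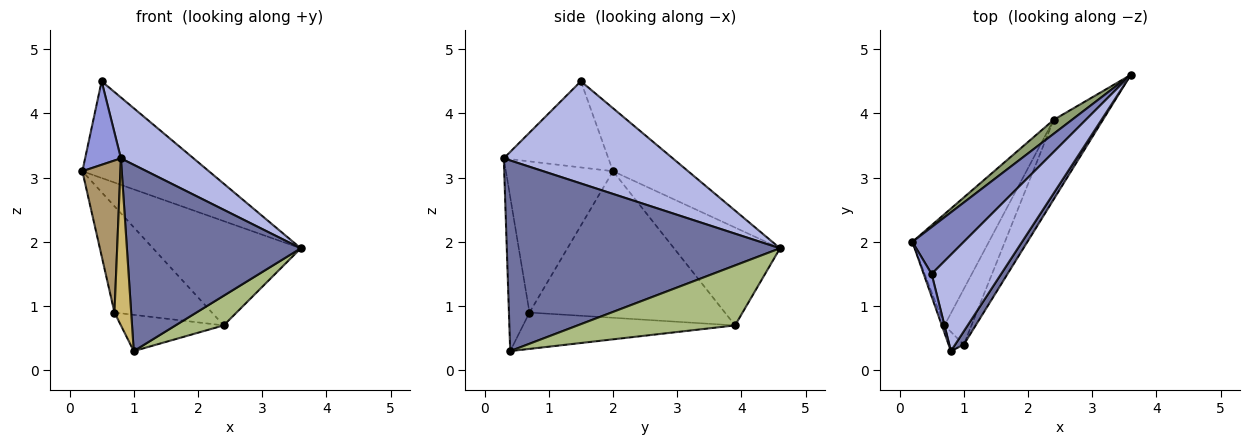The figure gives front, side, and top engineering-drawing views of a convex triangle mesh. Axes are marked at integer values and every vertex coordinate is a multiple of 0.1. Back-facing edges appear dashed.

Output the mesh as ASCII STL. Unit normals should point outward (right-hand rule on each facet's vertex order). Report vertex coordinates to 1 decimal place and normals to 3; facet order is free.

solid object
 facet normal 0.843 -0.536 0.038
  outer loop
   vertex 0.8 0.3 3.3
   vertex 1.0 0.4 0.3
   vertex 3.6 4.6 1.9
  endloop
 endfacet
 facet normal -0.471 0.794 0.384
  outer loop
   vertex 0.5 1.5 4.5
   vertex 3.6 4.6 1.9
   vertex 0.2 2.0 3.1
  endloop
 endfacet
 facet normal -0.943 -0.322 0.087
  outer loop
   vertex 0.5 1.5 4.5
   vertex 0.2 2.0 3.1
   vertex 0.8 0.3 3.3
  endloop
 endfacet
 facet normal 0.779 -0.335 0.530
  outer loop
   vertex 0.5 1.5 4.5
   vertex 0.8 0.3 3.3
   vertex 3.6 4.6 1.9
  endloop
 endfacet
 facet normal -0.579 0.808 0.108
  outer loop
   vertex 2.4 3.9 0.7
   vertex 0.2 2.0 3.1
   vertex 3.6 4.6 1.9
  endloop
 endfacet
 facet normal 0.752 -0.230 -0.618
  outer loop
   vertex 2.4 3.9 0.7
   vertex 3.6 4.6 1.9
   vertex 1.0 0.4 0.3
  endloop
 endfacet
 facet normal -0.811 0.404 -0.423
  outer loop
   vertex 0.7 0.7 0.9
   vertex 0.2 2.0 3.1
   vertex 2.4 3.9 0.7
  endloop
 endfacet
 facet normal -0.748 0.363 -0.555
  outer loop
   vertex 0.7 0.7 0.9
   vertex 2.4 3.9 0.7
   vertex 1.0 0.4 0.3
  endloop
 endfacet
 facet normal -0.942 -0.334 -0.016
  outer loop
   vertex 0.7 0.7 0.9
   vertex 0.8 0.3 3.3
   vertex 0.2 2.0 3.1
  endloop
 endfacet
 facet normal -0.774 -0.629 -0.073
  outer loop
   vertex 0.7 0.7 0.9
   vertex 1.0 0.4 0.3
   vertex 0.8 0.3 3.3
  endloop
 endfacet
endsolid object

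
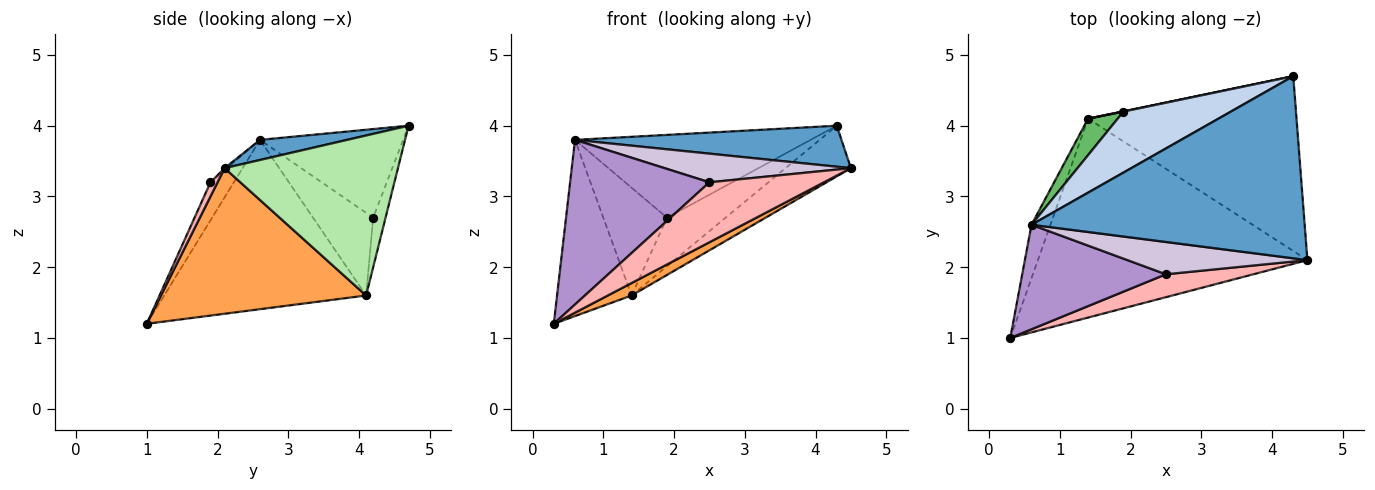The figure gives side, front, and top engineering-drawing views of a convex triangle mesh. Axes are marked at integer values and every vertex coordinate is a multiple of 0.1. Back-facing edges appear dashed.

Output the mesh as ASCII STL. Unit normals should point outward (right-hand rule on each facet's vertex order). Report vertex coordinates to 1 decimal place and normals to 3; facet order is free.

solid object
 facet normal 0.072 -0.219 0.973
  outer loop
   vertex 0.6 2.6 3.8
   vertex 4.5 2.1 3.4
   vertex 4.3 4.7 4.0
  endloop
 endfacet
 facet normal -0.439 0.723 0.533
  outer loop
   vertex 0.6 2.6 3.8
   vertex 4.3 4.7 4.0
   vertex 1.9 4.2 2.7
  endloop
 endfacet
 facet normal 0.475 -0.055 -0.878
  outer loop
   vertex 1.4 4.1 1.6
   vertex 4.5 2.1 3.4
   vertex 0.3 1.0 1.2
  endloop
 endfacet
 facet normal -0.933 0.345 -0.104
  outer loop
   vertex 1.4 4.1 1.6
   vertex 0.3 1.0 1.2
   vertex 0.6 2.6 3.8
  endloop
 endfacet
 facet normal -0.667 0.706 0.239
  outer loop
   vertex 1.4 4.1 1.6
   vertex 0.6 2.6 3.8
   vertex 1.9 4.2 2.7
  endloop
 endfacet
 facet normal 0.593 0.224 -0.773
  outer loop
   vertex 1.4 4.1 1.6
   vertex 4.3 4.7 4.0
   vertex 4.5 2.1 3.4
  endloop
 endfacet
 facet normal -0.207 0.978 0.005
  outer loop
   vertex 1.4 4.1 1.6
   vertex 1.9 4.2 2.7
   vertex 4.3 4.7 4.0
  endloop
 endfacet
 facet normal 0.058 -0.933 0.356
  outer loop
   vertex 2.5 1.9 3.2
   vertex 0.3 1.0 1.2
   vertex 4.5 2.1 3.4
  endloop
 endfacet
 facet normal -0.140 -0.836 0.531
  outer loop
   vertex 2.5 1.9 3.2
   vertex 0.6 2.6 3.8
   vertex 0.3 1.0 1.2
  endloop
 endfacet
 facet normal -0.008 -0.664 0.748
  outer loop
   vertex 2.5 1.9 3.2
   vertex 4.5 2.1 3.4
   vertex 0.6 2.6 3.8
  endloop
 endfacet
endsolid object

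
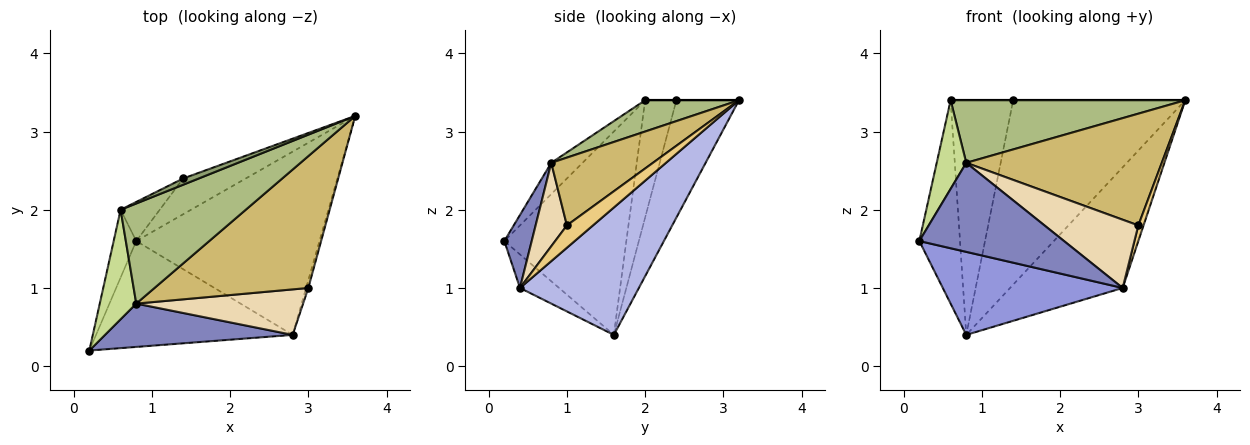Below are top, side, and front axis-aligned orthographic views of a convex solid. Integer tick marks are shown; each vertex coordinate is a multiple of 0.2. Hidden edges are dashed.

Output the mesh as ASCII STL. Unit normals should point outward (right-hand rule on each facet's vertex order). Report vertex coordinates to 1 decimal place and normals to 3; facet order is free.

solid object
 facet normal -0.336 0.925 -0.179
  outer loop
   vertex 0.8 1.6 0.4
   vertex 1.4 2.4 3.4
   vertex 3.6 3.2 3.4
  endloop
 endfacet
 facet normal 0.168 -0.886 0.431
  outer loop
   vertex 2.8 0.4 1.0
   vertex 0.8 0.8 2.6
   vertex 0.2 0.2 1.6
  endloop
 endfacet
 facet normal -0.133 -0.612 -0.780
  outer loop
   vertex 2.8 0.4 1.0
   vertex 0.2 0.2 1.6
   vertex 0.8 1.6 0.4
  endloop
 endfacet
 facet normal 0.502 0.476 -0.722
  outer loop
   vertex 2.8 0.4 1.0
   vertex 0.8 1.6 0.4
   vertex 3.6 3.2 3.4
  endloop
 endfacet
 facet normal 0.000 0.000 1.000
  outer loop
   vertex 0.6 2.0 3.4
   vertex 3.6 3.2 3.4
   vertex 1.4 2.4 3.4
  endloop
 endfacet
 facet normal 0.207 -0.518 0.830
  outer loop
   vertex 0.6 2.0 3.4
   vertex 0.8 0.8 2.6
   vertex 3.6 3.2 3.4
  endloop
 endfacet
 facet normal -0.554 -0.524 0.647
  outer loop
   vertex 0.6 2.0 3.4
   vertex 0.2 0.2 1.6
   vertex 0.8 0.8 2.6
  endloop
 endfacet
 facet normal -0.943 0.314 -0.105
  outer loop
   vertex 0.6 2.0 3.4
   vertex 0.8 1.6 0.4
   vertex 0.2 0.2 1.6
  endloop
 endfacet
 facet normal -0.442 0.885 -0.147
  outer loop
   vertex 0.6 2.0 3.4
   vertex 1.4 2.4 3.4
   vertex 0.8 1.6 0.4
  endloop
 endfacet
 facet normal 0.319 -0.613 0.723
  outer loop
   vertex 3.0 1.0 1.8
   vertex 3.6 3.2 3.4
   vertex 0.8 0.8 2.6
  endloop
 endfacet
 facet normal 0.976 -0.195 -0.098
  outer loop
   vertex 3.0 1.0 1.8
   vertex 2.8 0.4 1.0
   vertex 3.6 3.2 3.4
  endloop
 endfacet
 facet normal 0.267 -0.802 0.535
  outer loop
   vertex 3.0 1.0 1.8
   vertex 0.8 0.8 2.6
   vertex 2.8 0.4 1.0
  endloop
 endfacet
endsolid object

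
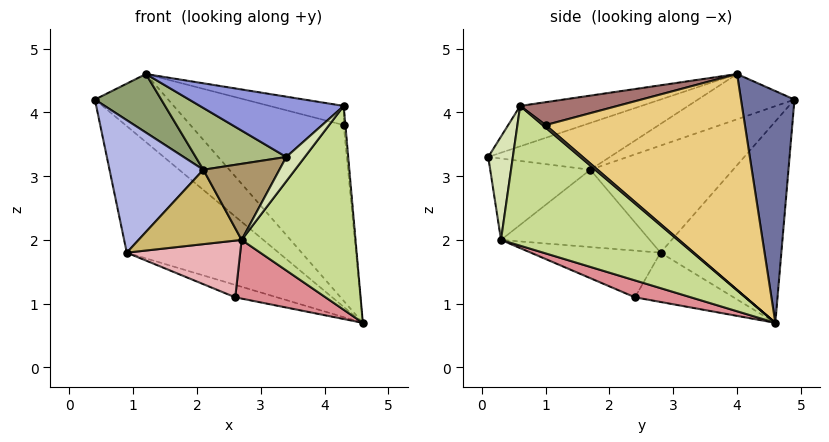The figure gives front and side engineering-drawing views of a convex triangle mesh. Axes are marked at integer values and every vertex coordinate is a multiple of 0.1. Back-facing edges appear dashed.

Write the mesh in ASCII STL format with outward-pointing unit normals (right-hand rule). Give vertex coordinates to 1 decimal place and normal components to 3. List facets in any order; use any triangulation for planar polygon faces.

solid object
 facet normal 0.497 0.681 0.538
  outer loop
   vertex 1.2 4.0 4.6
   vertex 4.6 4.6 0.7
   vertex 0.4 4.9 4.2
  endloop
 endfacet
 facet normal -0.483 0.607 -0.631
  outer loop
   vertex 0.9 2.8 1.8
   vertex 0.4 4.9 4.2
   vertex 4.6 4.6 0.7
  endloop
 endfacet
 facet normal -0.412 -0.489 0.769
  outer loop
   vertex 4.3 0.6 4.1
   vertex 1.2 4.0 4.6
   vertex 3.4 0.1 3.3
  endloop
 endfacet
 facet normal -0.799 -0.525 0.293
  outer loop
   vertex 2.1 1.7 3.1
   vertex 0.4 4.9 4.2
   vertex 0.9 2.8 1.8
  endloop
 endfacet
 facet normal -0.772 -0.530 0.350
  outer loop
   vertex 2.1 1.7 3.1
   vertex 1.2 4.0 4.6
   vertex 0.4 4.9 4.2
  endloop
 endfacet
 facet normal -0.736 -0.548 0.399
  outer loop
   vertex 2.1 1.7 3.1
   vertex 3.4 0.1 3.3
   vertex 1.2 4.0 4.6
  endloop
 endfacet
 facet normal 0.732 -0.472 -0.491
  outer loop
   vertex 2.7 0.3 2.0
   vertex 4.6 4.6 0.7
   vertex 4.3 0.6 4.1
  endloop
 endfacet
 facet normal 0.708 -0.533 -0.463
  outer loop
   vertex 2.7 0.3 2.0
   vertex 4.3 0.6 4.1
   vertex 3.4 0.1 3.3
  endloop
 endfacet
 facet normal -0.755 -0.574 0.318
  outer loop
   vertex 2.7 0.3 2.0
   vertex 3.4 0.1 3.3
   vertex 2.1 1.7 3.1
  endloop
 endfacet
 facet normal -0.792 -0.549 0.267
  outer loop
   vertex 2.7 0.3 2.0
   vertex 2.1 1.7 3.1
   vertex 0.9 2.8 1.8
  endloop
 endfacet
 facet normal 0.624 0.480 0.617
  outer loop
   vertex 4.3 1.0 3.8
   vertex 4.6 4.6 0.7
   vertex 1.2 4.0 4.6
  endloop
 endfacet
 facet normal 0.730 0.410 0.547
  outer loop
   vertex 4.3 1.0 3.8
   vertex 4.3 0.6 4.1
   vertex 4.6 4.6 0.7
  endloop
 endfacet
 facet normal 0.618 0.471 0.629
  outer loop
   vertex 4.3 1.0 3.8
   vertex 1.2 4.0 4.6
   vertex 4.3 0.6 4.1
  endloop
 endfacet
 facet normal -0.347 0.147 -0.926
  outer loop
   vertex 2.6 2.4 1.1
   vertex 0.9 2.8 1.8
   vertex 4.6 4.6 0.7
  endloop
 endfacet
 facet normal 0.232 -0.374 -0.898
  outer loop
   vertex 2.6 2.4 1.1
   vertex 4.6 4.6 0.7
   vertex 2.7 0.3 2.0
  endloop
 endfacet
 facet normal -0.427 -0.373 -0.824
  outer loop
   vertex 2.6 2.4 1.1
   vertex 2.7 0.3 2.0
   vertex 0.9 2.8 1.8
  endloop
 endfacet
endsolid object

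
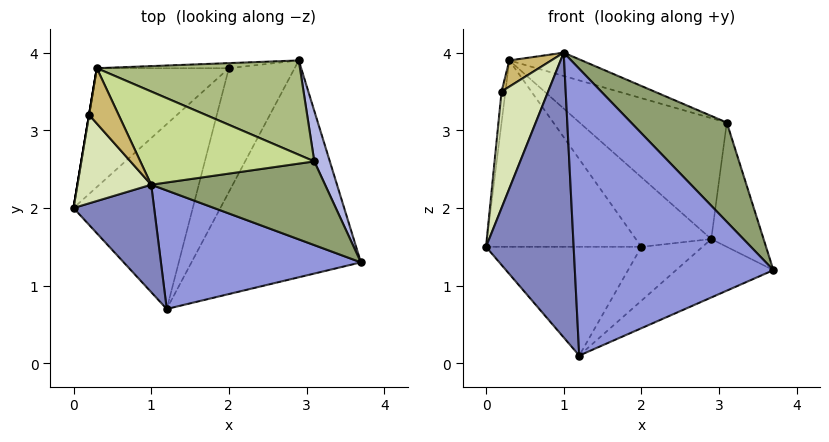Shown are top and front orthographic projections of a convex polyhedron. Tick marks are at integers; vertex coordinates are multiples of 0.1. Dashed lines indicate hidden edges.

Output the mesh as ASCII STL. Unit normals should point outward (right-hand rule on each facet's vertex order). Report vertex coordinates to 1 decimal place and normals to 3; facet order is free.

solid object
 facet normal 0.341 0.245 -0.908
  outer loop
   vertex 1.2 0.7 0.1
   vertex 2.9 3.9 1.6
   vertex 3.7 1.3 1.2
  endloop
 endfacet
 facet normal -0.516 -0.802 0.302
  outer loop
   vertex 1.2 0.7 0.1
   vertex 1.0 2.3 4.0
   vertex 0.0 2.0 1.5
  endloop
 endfacet
 facet normal 0.054 -0.923 0.381
  outer loop
   vertex 1.2 0.7 0.1
   vertex 3.7 1.3 1.2
   vertex 1.0 2.3 4.0
  endloop
 endfacet
 facet normal 0.954 0.276 0.112
  outer loop
   vertex 3.1 2.6 3.1
   vertex 3.7 1.3 1.2
   vertex 2.9 3.9 1.6
  endloop
 endfacet
 facet normal 0.360 -0.713 0.602
  outer loop
   vertex 3.1 2.6 3.1
   vertex 1.0 2.3 4.0
   vertex 3.7 1.3 1.2
  endloop
 endfacet
 facet normal 0.457 0.701 0.547
  outer loop
   vertex 3.1 2.6 3.1
   vertex 2.9 3.9 1.6
   vertex 0.3 3.8 3.9
  endloop
 endfacet
 facet normal 0.356 0.227 0.907
  outer loop
   vertex 3.1 2.6 3.1
   vertex 0.3 3.8 3.9
   vertex 1.0 2.3 4.0
  endloop
 endfacet
 facet normal -0.787 -0.492 0.374
  outer loop
   vertex 0.2 3.2 3.5
   vertex 0.0 2.0 1.5
   vertex 1.0 2.3 4.0
  endloop
 endfacet
 facet normal -0.986 0.164 0.000
  outer loop
   vertex 0.2 3.2 3.5
   vertex 0.3 3.8 3.9
   vertex 0.0 2.0 1.5
  endloop
 endfacet
 facet normal -0.723 -0.296 0.624
  outer loop
   vertex 0.2 3.2 3.5
   vertex 1.0 2.3 4.0
   vertex 0.3 3.8 3.9
  endloop
 endfacet
 facet normal -0.415 0.461 -0.784
  outer loop
   vertex 2.0 3.8 1.5
   vertex 1.2 0.7 0.1
   vertex 0.0 2.0 1.5
  endloop
 endfacet
 facet normal 0.057 0.399 -0.915
  outer loop
   vertex 2.0 3.8 1.5
   vertex 2.9 3.9 1.6
   vertex 1.2 0.7 0.1
  endloop
 endfacet
 facet normal -0.605 0.672 -0.428
  outer loop
   vertex 2.0 3.8 1.5
   vertex 0.0 2.0 1.5
   vertex 0.3 3.8 3.9
  endloop
 endfacet
 facet normal -0.102 0.992 -0.072
  outer loop
   vertex 2.0 3.8 1.5
   vertex 0.3 3.8 3.9
   vertex 2.9 3.9 1.6
  endloop
 endfacet
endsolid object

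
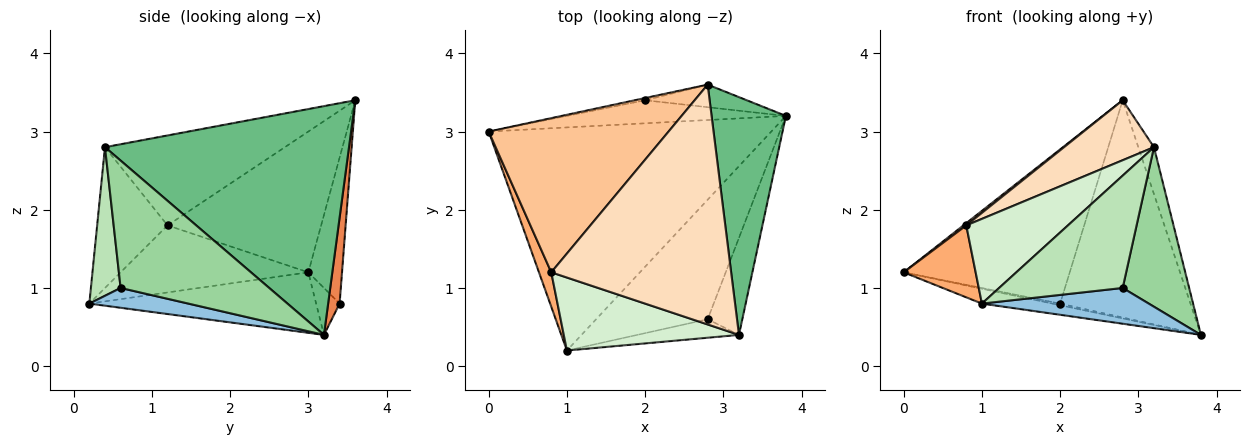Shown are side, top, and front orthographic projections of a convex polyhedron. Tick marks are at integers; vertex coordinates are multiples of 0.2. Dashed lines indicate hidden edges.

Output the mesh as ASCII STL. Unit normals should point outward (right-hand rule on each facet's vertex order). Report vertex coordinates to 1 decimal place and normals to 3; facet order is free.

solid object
 facet normal -0.209 0.065 -0.976
  outer loop
   vertex 1.0 0.2 0.8
   vertex 0.0 3.0 1.2
   vertex 3.8 3.2 0.4
  endloop
 endfacet
 facet normal 0.168 -0.282 -0.945
  outer loop
   vertex 2.8 0.6 1.0
   vertex 1.0 0.2 0.8
   vertex 3.8 3.2 0.4
  endloop
 endfacet
 facet normal -0.209 0.070 -0.975
  outer loop
   vertex 2.0 3.4 0.8
   vertex 3.8 3.2 0.4
   vertex 0.0 3.0 1.2
  endloop
 endfacet
 facet normal -0.199 0.980 -0.014
  outer loop
   vertex 2.0 3.4 0.8
   vertex 0.0 3.0 1.2
   vertex 2.8 3.6 3.4
  endloop
 endfacet
 facet normal 0.087 0.991 -0.103
  outer loop
   vertex 2.0 3.4 0.8
   vertex 2.8 3.6 3.4
   vertex 3.8 3.2 0.4
  endloop
 endfacet
 facet normal -0.920 -0.353 0.169
  outer loop
   vertex 0.8 1.2 1.8
   vertex 0.0 3.0 1.2
   vertex 1.0 0.2 0.8
  endloop
 endfacet
 facet normal -0.616 -0.011 0.787
  outer loop
   vertex 0.8 1.2 1.8
   vertex 2.8 3.6 3.4
   vertex 0.0 3.0 1.2
  endloop
 endfacet
 facet normal -0.436 -0.218 0.873
  outer loop
   vertex 3.2 0.4 2.8
   vertex 2.8 3.6 3.4
   vertex 0.8 1.2 1.8
  endloop
 endfacet
 facet normal 0.949 0.061 0.308
  outer loop
   vertex 3.2 0.4 2.8
   vertex 3.8 3.2 0.4
   vertex 2.8 3.6 3.4
  endloop
 endfacet
 facet normal 0.886 -0.396 -0.241
  outer loop
   vertex 3.2 0.4 2.8
   vertex 2.8 0.6 1.0
   vertex 3.8 3.2 0.4
  endloop
 endfacet
 facet normal 0.231 -0.960 -0.158
  outer loop
   vertex 3.2 0.4 2.8
   vertex 1.0 0.2 0.8
   vertex 2.8 0.6 1.0
  endloop
 endfacet
 facet normal -0.464 -0.671 0.578
  outer loop
   vertex 3.2 0.4 2.8
   vertex 0.8 1.2 1.8
   vertex 1.0 0.2 0.8
  endloop
 endfacet
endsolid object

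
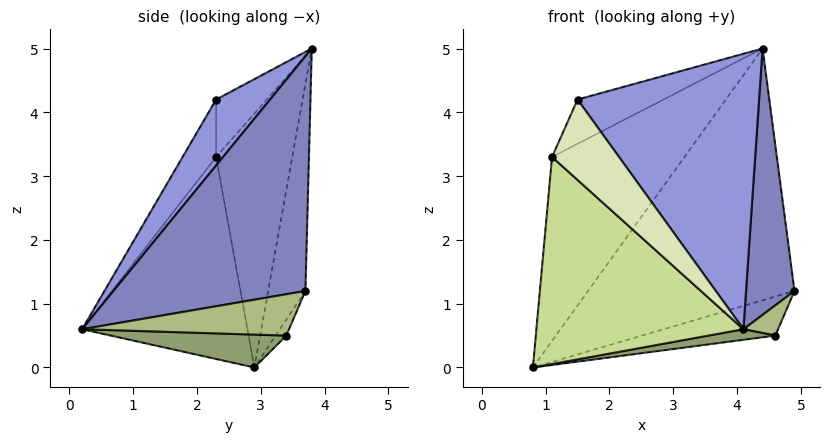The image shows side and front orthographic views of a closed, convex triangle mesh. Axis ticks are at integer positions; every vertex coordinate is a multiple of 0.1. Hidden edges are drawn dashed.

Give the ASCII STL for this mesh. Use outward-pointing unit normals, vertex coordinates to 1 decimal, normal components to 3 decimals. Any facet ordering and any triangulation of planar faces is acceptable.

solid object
 facet normal -0.177 0.983 -0.049
  outer loop
   vertex 4.4 3.8 5.0
   vertex 4.9 3.7 1.2
   vertex 0.8 2.9 0.0
  endloop
 endfacet
 facet normal 0.961 -0.242 0.133
  outer loop
   vertex 4.4 3.8 5.0
   vertex 4.1 0.2 0.6
   vertex 4.9 3.7 1.2
  endloop
 endfacet
 facet normal 0.226 -0.761 0.608
  outer loop
   vertex 1.5 2.3 4.2
   vertex 4.1 0.2 0.6
   vertex 4.4 3.8 5.0
  endloop
 endfacet
 facet normal -0.074 0.928 -0.366
  outer loop
   vertex 4.6 3.4 0.5
   vertex 0.8 2.9 0.0
   vertex 4.9 3.7 1.2
  endloop
 endfacet
 facet normal 0.137 -0.052 -0.989
  outer loop
   vertex 4.6 3.4 0.5
   vertex 4.1 0.2 0.6
   vertex 0.8 2.9 0.0
  endloop
 endfacet
 facet normal 0.930 -0.156 -0.332
  outer loop
   vertex 4.6 3.4 0.5
   vertex 4.9 3.7 1.2
   vertex 4.1 0.2 0.6
  endloop
 endfacet
 facet normal -0.622 -0.779 -0.085
  outer loop
   vertex 1.1 2.3 3.3
   vertex 0.8 2.9 0.0
   vertex 4.1 0.2 0.6
  endloop
 endfacet
 facet normal -0.439 -0.877 0.195
  outer loop
   vertex 1.1 2.3 3.3
   vertex 4.1 0.2 0.6
   vertex 1.5 2.3 4.2
  endloop
 endfacet
 facet normal -0.489 0.850 0.199
  outer loop
   vertex 1.1 2.3 3.3
   vertex 4.4 3.8 5.0
   vertex 0.8 2.9 0.0
  endloop
 endfacet
 facet normal -0.495 0.840 0.220
  outer loop
   vertex 1.1 2.3 3.3
   vertex 1.5 2.3 4.2
   vertex 4.4 3.8 5.0
  endloop
 endfacet
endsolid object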